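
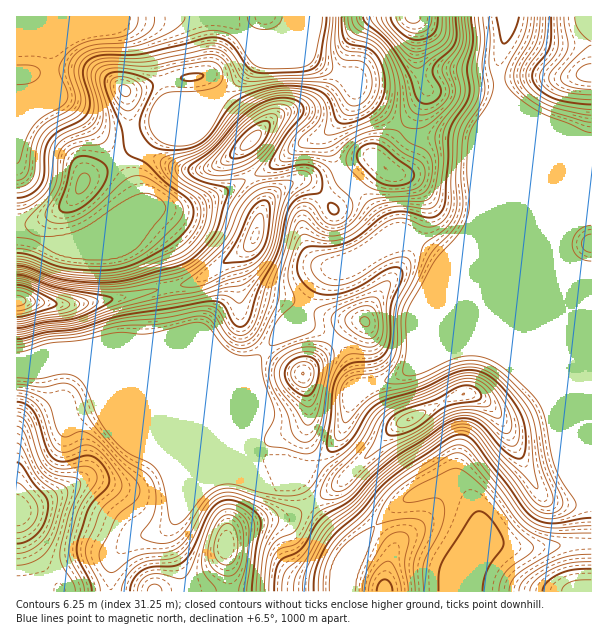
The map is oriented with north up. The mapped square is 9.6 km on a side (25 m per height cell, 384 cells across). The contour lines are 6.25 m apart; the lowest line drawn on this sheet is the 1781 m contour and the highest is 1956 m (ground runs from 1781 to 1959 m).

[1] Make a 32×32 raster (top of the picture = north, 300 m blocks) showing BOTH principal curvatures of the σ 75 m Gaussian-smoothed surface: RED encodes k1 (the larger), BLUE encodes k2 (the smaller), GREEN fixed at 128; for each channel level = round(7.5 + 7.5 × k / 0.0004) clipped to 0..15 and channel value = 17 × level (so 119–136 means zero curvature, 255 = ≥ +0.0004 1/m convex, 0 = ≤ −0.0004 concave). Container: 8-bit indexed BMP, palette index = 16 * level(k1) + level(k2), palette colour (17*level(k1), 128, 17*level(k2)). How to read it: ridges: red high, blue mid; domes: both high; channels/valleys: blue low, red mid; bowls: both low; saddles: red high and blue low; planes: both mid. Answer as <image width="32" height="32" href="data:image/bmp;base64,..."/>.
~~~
<image width="32" height="32" href="data:image/bmp;base64,Qk02CAAAAAAAADYEAAAoAAAAIAAAACAAAAABAAgAAAAAAAAEAAATCwAAEwsAAAABAAAAAAAAAIAAABGAAAAigAAAM4AAAESAAABVgAAAZoAAAHeAAACIgAAAmYAAAKqAAAC7gAAAzIAAAN2AAADugAAA/4AAAACAEQARgBEAIoARADOAEQBEgBEAVYARAGaAEQB3gBEAiIARAJmAEQCqgBEAu4ARAMyAEQDdgBEA7oARAP+AEQAAgCIAEYAiACKAIgAzgCIARIAiAFWAIgBmgCIAd4AiAIiAIgCZgCIAqoAiALuAIgDMgCIA3YAiAO6AIgD/gCIAAIAzABGAMwAigDMAM4AzAESAMwBVgDMAZoAzAHeAMwCIgDMAmYAzAKqAMwC7gDMAzIAzAN2AMwDugDMA/4AzAACARAARgEQAIoBEADOARABEgEQAVYBEAGaARAB3gEQAiIBEAJmARACqgEQAu4BEAMyARADdgEQA7oBEAP+ARAAAgFUAEYBVACKAVQAzgFUARIBVAFWAVQBmgFUAd4BVAIiAVQCZgFUAqoBVALuAVQDMgFUA3YBVAO6AVQD/gFUAAIBmABGAZgAigGYAM4BmAESAZgBVgGYAZoBmAHeAZgCIgGYAmYBmAKqAZgC7gGYAzIBmAN2AZgDugGYA/4BmAACAdwARgHcAIoB3ADOAdwBEgHcAVYB3AGaAdwB3gHcAiIB3AJmAdwCqgHcAu4B3AMyAdwDdgHcA7oB3AP+AdwAAgIgAEYCIACKAiAAzgIgARICIAFWAiABmgIgAd4CIAIiAiACZgIgAqoCIALuAiADMgIgA3YCIAO6AiAD/gIgAAICZABGAmQAigJkAM4CZAESAmQBVgJkAZoCZAHeAmQCIgJkAmYCZAKqAmQC7gJkAzICZAN2AmQDugJkA/4CZAACAqgARgKoAIoCqADOAqgBEgKoAVYCqAGaAqgB3gKoAiICqAJmAqgCqgKoAu4CqAMyAqgDdgKoA7oCqAP+AqgAAgLsAEYC7ACKAuwAzgLsARIC7AFWAuwBmgLsAd4C7AIiAuwCZgLsAqoC7ALuAuwDMgLsA3YC7AO6AuwD/gLsAAIDMABGAzAAigMwAM4DMAESAzABVgMwAZoDMAHeAzACIgMwAmYDMAKqAzAC7gMwAzIDMAN2AzADugMwA/4DMAACA3QARgN0AIoDdADOA3QBEgN0AVYDdAGaA3QB3gN0AiIDdAJmA3QCqgN0Au4DdAMyA3QDdgN0A7oDdAP+A3QAAgO4AEYDuACKA7gAzgO4ARIDuAFWA7gBmgO4Ad4DuAIiA7gCZgO4AqoDuALuA7gDMgO4A3YDuAO6A7gD/gO4AAID/ABGA/wAigP8AM4D/AESA/wBVgP8AZoD/AHeA/wCIgP8AmYD/AKqA/wC7gP8AzID/AN2A/wDugP8A/4D/AIeHmKmVlKe6p5aGlsaGdZaWc4WXyZiGdneHhpeoqKiohoamhnV1lpeWpaa4yIZ0ppZyhoW3lnZ2d4eGhoaHl5eXlpZ2doaFhXWFp9m4hYSop2R0daenh4aHd3d2dIODg5mYh4aHd3eGdXOX2bimlai3hnOClpinh4Z3doSUlZWGmZiHd3Z3h5eFcpbauba2p8a2ppKDdoeXh3Z1hKjJx6aol7enh5eXmIWGkbWUg4SFptfphmJzdYeHdXSG2MiVhreGlreop5eXhYeHhIV3d3eFp/jnhXNzhXaEhbfnlnR3x3Vll6iHdYWHd3eHh4eGhpWTtvfnhoRzZHOX18d1dnfIdmWWp3R2h4d3h3eHhpeXt4Jztvbnp3RSZLfYp4R3d8iFdZaFdnd3h4d3h4d2hpbYlIGW2fn5xnOT5tiXg4d3uJWXqIV3d4eHh4eHd3aFlueVcZOlt/f29/f3p5SFh4eFhpiXhoeHh4d3d4d3hKfJ6XVSgpBxc6b6+7iEg4eHh4V1hYaHh4d3d3eHh4aEttvqtZSXpYJygKO0koOHh4d3kHBxg4V3h4eHd4eTppOTpbaklajIk4eHhIOFh4eHh3e2Y4KRgHFzhIR0Y5fJlnSEdJWXysiCd4eHd3d3h4eHd/r2+Pn2tZWFhnVzpsiXhYaWp7jKt2J2d4eHh4eHh4eH+/f39/b29/fn2KaUppaGlpaGhqfWloOHd4eHh4eHh3fZhGJycoOl1+f2+LeWpYR1dnV1hrjYhHZ3h4eHh4eHh7CAcHFycXGDdHXH58fYlXR1dISEhbemdHeHh4eHh4aWg4SGh4d3dnV1ZHWmx/mngpSmlYN1hqaWhIeHh4eHhrmmp5eGhXd3hnZmZYao+LZwlbq5lnRklqiWhYeHh4eHhaW2yKiGdXd3dWR0lZfp5nKUuKilhXamuJeEh4eHd3eHVHWmuJiHdnWElpWSkaXX1raGhZWouLinhnSHh4eHd4djdqe4mJaGldb4+OikkIK3yJWVmLi4uKh1dXeHh4eHh4OnuamWlpi2pJKk9/nIgXCEhbe6qHaWt4Z0d4eHd3eHhKWop5WWp4V1dGCE+fnHc4ODlaimhZWldXN3h4eHdYWHg3R0lLa2dXd3dYCm6fnnx5VzdaWmp6eHg4WHhIOElYeHZGOWybmWdYWFkqGm2fjXpXRldae5urmmhISVqKiYmIeEpdjqyMbHyLi3o4KCg6OjdWV1pranl4aDpLjJyMmHh5TG2KiWlqinubmFY3NyYrWVVGTGtZSkhXOEl5eXmId3hZOTc3SEhXWWpoOGh3dztsZ0dce4uciVg3R2hpaWh3eHh4Z1dYWFhYSEhaiWh3OE2NbX2rrJl3WEdHaHqJg="/>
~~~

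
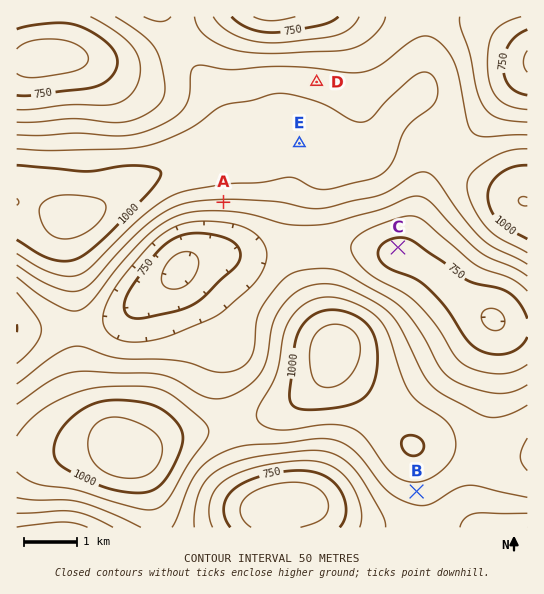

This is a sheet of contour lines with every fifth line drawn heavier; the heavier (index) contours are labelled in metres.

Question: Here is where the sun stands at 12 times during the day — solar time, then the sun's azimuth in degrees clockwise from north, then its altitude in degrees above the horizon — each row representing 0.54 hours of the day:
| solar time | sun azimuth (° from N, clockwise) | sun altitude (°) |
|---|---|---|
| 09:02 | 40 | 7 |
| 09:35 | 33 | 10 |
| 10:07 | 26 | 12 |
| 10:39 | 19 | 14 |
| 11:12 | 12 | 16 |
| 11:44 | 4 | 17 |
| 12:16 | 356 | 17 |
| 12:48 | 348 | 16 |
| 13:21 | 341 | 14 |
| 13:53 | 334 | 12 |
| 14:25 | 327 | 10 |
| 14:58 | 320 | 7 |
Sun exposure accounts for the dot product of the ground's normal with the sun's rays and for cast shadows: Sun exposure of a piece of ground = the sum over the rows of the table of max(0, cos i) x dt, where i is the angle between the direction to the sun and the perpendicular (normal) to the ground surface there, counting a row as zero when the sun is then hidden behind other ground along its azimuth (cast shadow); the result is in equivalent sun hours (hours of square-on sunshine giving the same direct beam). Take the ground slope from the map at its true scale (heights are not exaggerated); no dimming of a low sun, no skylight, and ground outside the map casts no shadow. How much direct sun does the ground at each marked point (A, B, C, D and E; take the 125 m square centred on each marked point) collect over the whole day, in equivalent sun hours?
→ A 0.2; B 0.7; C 1.1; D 1.9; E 1.4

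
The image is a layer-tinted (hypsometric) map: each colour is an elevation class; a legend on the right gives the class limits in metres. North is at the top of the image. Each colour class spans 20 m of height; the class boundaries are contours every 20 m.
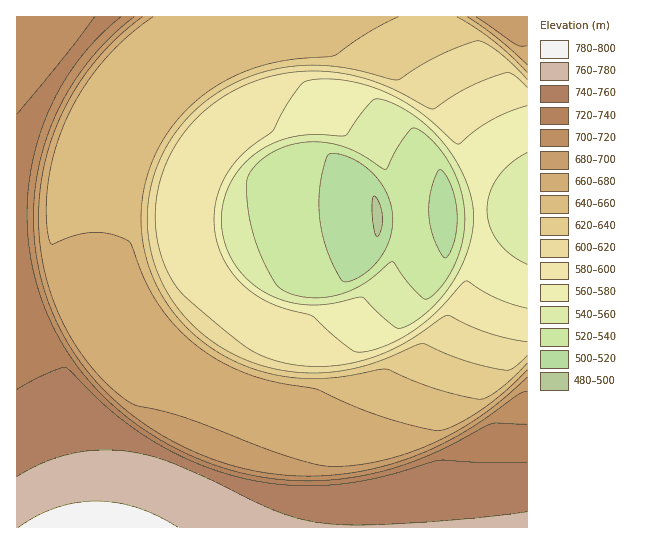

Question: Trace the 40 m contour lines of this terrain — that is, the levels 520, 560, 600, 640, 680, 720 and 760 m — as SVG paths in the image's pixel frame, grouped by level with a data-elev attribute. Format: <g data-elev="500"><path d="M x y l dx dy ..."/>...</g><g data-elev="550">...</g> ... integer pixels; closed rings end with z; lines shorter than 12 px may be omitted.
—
<g data-elev="520"><path d="M343 281l-7-10-8-18-5-18-3-18-1-20 2-19 6-21 4-3 8 0 12 4 12 7 9 8 8 9 7 11 5 21 0 12-2 11-4 10-6 11-9 10-9 7-11 6z"/><path d="M443 257l-10-20-4-23 2-24 4-13 4-7 6 3 6 13 4 14 2 14 0 15-3 13-5 13-3 3z"/></g><g data-elev="560"><path d="M397 328l-15-11-20-20-32 7-21 1-23-4-21-9-16-11-14-16-9-18-4-20 0-20 6-18 10-18 14-14 18-12 21-8 20-2 35 0 20-27 7-8 4-1 13 3 19 10 17 13 14 14 13 18 10 17 7 17 3 19 0 17-4 19-7 20-10 17-13 18-16 14-16 11-6 2z"/><path d="M527 264l-17-10-12-12-8-16-3-16 3-17 8-16 13-14 16-11"/></g><g data-elev="600"><path d="M527 341l-17-2-21-6-42-18-49 32-20 8-20 7-23 4-21 0-21-1-22-6-16-6-14-10-48-40-15-14-9-15-8-20-4-18-2-19 2-20 5-23 9-22 12-18 15-17 18-15 19-12 21-9 21-6 21-3 23-1 21 2 20 5 20 6 51 25 37-23 36-13 8 2 13 13"/></g><g data-elev="640"><path d="M527 363l-26 25-12 8-8 3-20-3-26-7-49-20-41 7-24 3-27-1-25-5-20-6-19-8-19-11-16-12-14-14-12-16-10-16-8-19-7-21-3-20 0-21 3-22 6-21 9-19 11-18 15-18 24-20 29-17 20-7 21-6 56-6 31-21 32-17"/><path d="M457 17l36 24 34 31"/></g><g data-elev="680"><path d="M527 377l-22 21-21 16-23 15-23 12-25 10-26 8-27 6-21 1-18-1-26-6-32-11-77-30-24-7-25-5-14-8-13-11-17-18-15-20-13-23-11-24-8-25-5-27-2-27 0-26 4-27 7-26 9-25 12-23 15-23 17-20 18-19 21-17"/><path d="M476 17l39 27 6 2 6 0"/></g><g data-elev="720"><path d="M527 424l-36 0-64 32-25 9-27 8-44 7-42 0-26-3-25-5-24-7-25-10-24-13-22-13-21-16-20-18-18-20-16-22-13-23-11-24-8-24-6-27-2-25-1-29 3-28 6-26 8-25 11-24 14-25 16-22 17-18 19-16"/><path d="M95 17l-33 42-45 55"/></g><g data-elev="760"><path d="M527 512l-60 7-72 5-45 1-32-3-23-4-22-8-63-31-44-18-25-7-24-4-26 1-25 4-25 9-24 13"/></g>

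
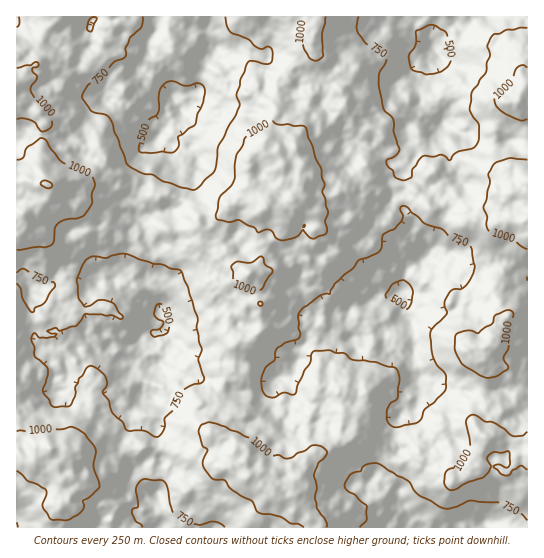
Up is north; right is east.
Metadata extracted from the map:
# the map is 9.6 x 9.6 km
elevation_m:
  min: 400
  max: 1260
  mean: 830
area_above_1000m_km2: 14.4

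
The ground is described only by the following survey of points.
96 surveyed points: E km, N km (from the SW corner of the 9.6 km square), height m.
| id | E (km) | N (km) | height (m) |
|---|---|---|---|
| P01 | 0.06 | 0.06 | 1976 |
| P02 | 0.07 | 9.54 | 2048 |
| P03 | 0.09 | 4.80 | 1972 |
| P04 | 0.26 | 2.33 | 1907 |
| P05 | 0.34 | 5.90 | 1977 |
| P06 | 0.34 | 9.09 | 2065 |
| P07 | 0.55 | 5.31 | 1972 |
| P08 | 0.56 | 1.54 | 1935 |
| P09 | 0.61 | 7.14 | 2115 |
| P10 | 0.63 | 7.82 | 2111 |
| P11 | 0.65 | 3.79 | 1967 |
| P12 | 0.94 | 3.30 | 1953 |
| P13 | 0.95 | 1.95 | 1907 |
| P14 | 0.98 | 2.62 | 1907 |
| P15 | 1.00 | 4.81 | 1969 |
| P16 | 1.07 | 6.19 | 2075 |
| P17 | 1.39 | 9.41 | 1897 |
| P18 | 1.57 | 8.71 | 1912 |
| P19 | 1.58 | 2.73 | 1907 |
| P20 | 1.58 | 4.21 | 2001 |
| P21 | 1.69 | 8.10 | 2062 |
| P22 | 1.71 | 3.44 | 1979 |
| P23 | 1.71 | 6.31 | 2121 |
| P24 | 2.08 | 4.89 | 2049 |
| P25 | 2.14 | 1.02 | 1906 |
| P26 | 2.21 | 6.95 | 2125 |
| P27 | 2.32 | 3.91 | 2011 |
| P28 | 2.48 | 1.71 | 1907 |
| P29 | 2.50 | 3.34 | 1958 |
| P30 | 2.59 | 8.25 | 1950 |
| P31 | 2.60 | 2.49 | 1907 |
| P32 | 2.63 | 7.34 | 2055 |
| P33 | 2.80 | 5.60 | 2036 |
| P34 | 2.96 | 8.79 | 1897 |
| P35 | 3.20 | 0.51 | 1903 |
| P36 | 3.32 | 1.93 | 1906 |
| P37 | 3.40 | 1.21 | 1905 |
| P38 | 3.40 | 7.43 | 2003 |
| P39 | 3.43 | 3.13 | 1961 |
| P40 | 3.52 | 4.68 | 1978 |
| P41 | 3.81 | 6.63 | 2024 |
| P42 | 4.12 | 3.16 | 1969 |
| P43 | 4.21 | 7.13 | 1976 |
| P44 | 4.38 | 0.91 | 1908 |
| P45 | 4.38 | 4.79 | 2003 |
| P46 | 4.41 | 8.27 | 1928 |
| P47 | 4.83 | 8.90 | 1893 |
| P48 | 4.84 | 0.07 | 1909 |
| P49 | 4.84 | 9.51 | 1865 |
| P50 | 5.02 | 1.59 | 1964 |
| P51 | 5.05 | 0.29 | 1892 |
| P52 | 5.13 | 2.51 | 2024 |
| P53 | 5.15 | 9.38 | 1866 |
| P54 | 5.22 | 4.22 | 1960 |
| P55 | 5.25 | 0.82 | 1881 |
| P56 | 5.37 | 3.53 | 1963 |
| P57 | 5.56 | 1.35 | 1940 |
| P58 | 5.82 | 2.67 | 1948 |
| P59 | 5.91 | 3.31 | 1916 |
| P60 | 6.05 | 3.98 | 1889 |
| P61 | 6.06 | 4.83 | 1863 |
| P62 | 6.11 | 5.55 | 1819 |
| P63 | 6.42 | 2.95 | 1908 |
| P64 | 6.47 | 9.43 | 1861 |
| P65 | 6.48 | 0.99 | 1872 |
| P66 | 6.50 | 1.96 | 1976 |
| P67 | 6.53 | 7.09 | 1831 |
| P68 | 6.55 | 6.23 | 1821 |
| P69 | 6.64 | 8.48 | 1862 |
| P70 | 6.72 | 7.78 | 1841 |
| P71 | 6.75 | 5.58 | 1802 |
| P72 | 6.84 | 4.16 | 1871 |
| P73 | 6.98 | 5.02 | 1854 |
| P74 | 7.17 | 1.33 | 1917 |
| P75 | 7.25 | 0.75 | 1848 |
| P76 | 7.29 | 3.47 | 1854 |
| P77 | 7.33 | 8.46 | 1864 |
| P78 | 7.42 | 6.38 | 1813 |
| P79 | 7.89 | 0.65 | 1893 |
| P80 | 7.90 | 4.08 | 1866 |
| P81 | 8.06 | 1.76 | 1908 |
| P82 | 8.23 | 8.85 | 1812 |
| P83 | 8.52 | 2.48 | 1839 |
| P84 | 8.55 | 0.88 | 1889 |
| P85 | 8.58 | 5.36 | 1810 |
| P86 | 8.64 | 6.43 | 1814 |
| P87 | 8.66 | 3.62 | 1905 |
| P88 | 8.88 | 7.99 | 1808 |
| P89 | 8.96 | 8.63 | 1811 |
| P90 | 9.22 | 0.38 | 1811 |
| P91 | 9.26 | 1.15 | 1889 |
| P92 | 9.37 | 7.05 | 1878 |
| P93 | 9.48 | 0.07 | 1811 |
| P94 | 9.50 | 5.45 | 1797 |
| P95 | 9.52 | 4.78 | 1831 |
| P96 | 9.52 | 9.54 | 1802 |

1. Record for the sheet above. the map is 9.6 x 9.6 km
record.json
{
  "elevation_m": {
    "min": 1785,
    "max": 2140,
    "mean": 1925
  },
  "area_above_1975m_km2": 21.5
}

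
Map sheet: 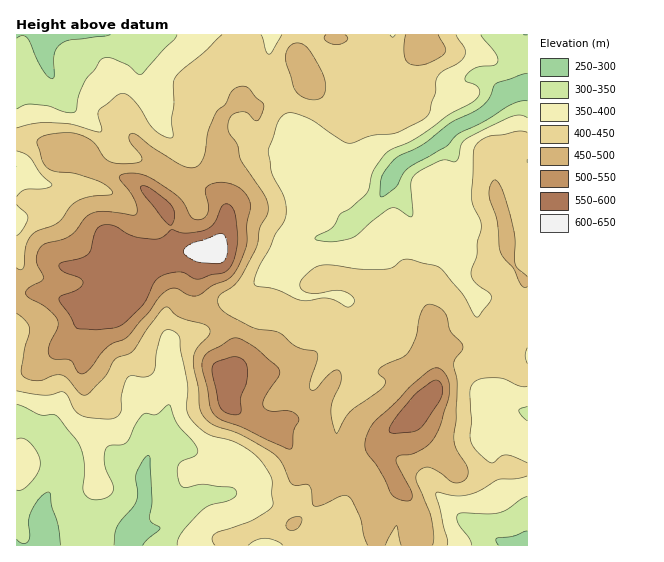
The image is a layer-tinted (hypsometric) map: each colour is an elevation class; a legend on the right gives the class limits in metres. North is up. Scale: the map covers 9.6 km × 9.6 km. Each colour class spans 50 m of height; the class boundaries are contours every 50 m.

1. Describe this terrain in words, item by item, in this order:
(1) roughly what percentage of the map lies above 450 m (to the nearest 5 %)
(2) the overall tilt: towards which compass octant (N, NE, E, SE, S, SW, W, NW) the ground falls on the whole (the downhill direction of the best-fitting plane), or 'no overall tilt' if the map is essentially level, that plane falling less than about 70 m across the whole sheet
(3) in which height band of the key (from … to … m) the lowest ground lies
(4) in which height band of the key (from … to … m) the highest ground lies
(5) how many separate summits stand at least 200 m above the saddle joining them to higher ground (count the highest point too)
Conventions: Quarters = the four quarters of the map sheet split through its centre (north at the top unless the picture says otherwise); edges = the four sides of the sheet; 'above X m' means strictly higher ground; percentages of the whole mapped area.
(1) Ground above 450 m makes up about 30 % of the sheet.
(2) There is no overall tilt: the best-fitting plane is nearly level.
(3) Between 250 and 300 m: that is the band holding the lowest ground.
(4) The highest ground lies in the 600–650 m band.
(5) Counting only tops that stand 200 m proud, the map has 1 summit.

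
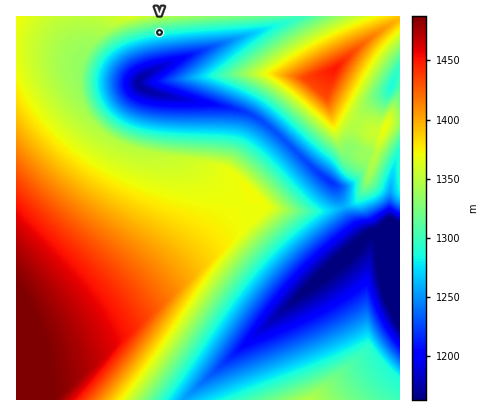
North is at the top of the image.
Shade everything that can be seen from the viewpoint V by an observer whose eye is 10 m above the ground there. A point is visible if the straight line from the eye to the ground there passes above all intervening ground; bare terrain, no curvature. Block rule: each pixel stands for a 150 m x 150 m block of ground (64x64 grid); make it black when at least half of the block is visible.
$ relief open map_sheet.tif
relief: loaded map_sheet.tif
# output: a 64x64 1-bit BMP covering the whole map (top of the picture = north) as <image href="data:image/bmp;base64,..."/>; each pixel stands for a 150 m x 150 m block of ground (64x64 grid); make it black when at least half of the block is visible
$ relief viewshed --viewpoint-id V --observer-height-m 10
<image width="64" height="64" href="data:image/bmp;base64,Qk0+AgAAAAAAAD4AAAAoAAAAQAAAAEAAAAABAAEAAAAAAAACAAATCwAAEwsAAAIAAAAAAAAA////AAAAAAAAAAAAAAAAAAAAAAAAAAAAAAAAAAAAAAAAAAAAAAAAAAAAAAAAAAAAAAAAAAAAAAAAAAAAAAAAAAAAAAAAAAAAAAAAAAAAAAAAAAAAAAAAAAAAAAAAAAAAAAAAAAAAAAAAAAAAAAAAAAAAAAAAAAAAAAAAAAAAAAAAAAAAAAAAAAAAAAAAAAAAAAAAAAAAAAAAAAAAAAAAAAAAAAAAAAAAAB/4AAAAAAAA//4AAAAAAAf//wAAAAAAH///gAAAAAB////AAAAAAP///8AAAAAA////4AAAAAD////gAAAAAP///+AAAAAA////4AAAAAD////gAAAAAP///+AAAAAA////4AA//wD////gAH//gP///8AA///A////wAH/8cD////AA//gYP///4AH/8Ig////gB//hiD///+D//8GAP///////A4A///////4HAD///////A8AP//////4DgA//////+AeAD//////wB4AP/////8APgA/////+AB8AD////+AAHwAP///+AAA/AA////AAAD4AD///wAAAfAAP///AAAD4AA/7///gAfAADwP//////gAAAf//////gAAB///////AAAD//////+AAAP//////+AAAf//////8AAA///////4AAB///////wAAB///////wAAB////f//g=="/>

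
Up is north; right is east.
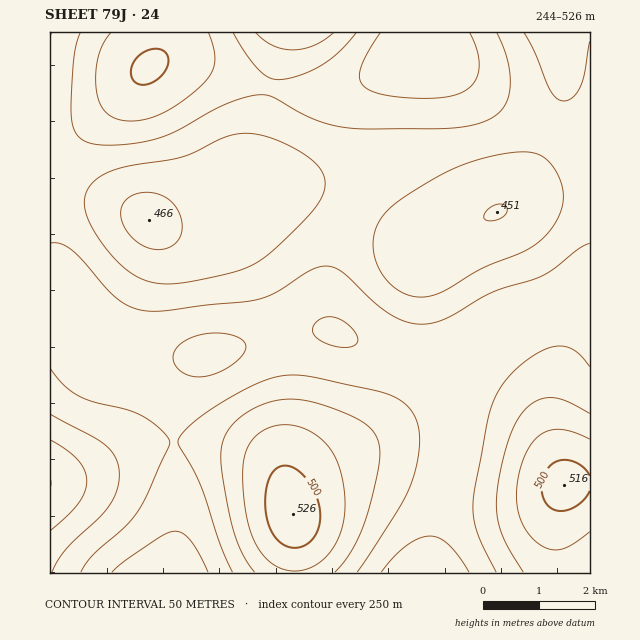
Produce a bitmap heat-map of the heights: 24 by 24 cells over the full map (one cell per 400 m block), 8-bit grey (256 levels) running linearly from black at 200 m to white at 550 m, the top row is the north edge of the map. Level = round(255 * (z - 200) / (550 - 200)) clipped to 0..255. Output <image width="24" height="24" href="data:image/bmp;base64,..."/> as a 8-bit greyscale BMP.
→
<image width="24" height="24" href="data:image/bmp;base64,Qk12BgAAAAAAADYEAAAoAAAAGAAAABgAAAABAAgAAAAAAEACAAATCwAAEwsAAAABAAAAAAAAAAAAAAEBAQACAgIAAwMDAAQEBAAFBQUABgYGAAcHBwAICAgACQkJAAoKCgALCwsADAwMAA0NDQAODg4ADw8PABAQEAAREREAEhISABMTEwAUFBQAFRUVABYWFgAXFxcAGBgYABkZGQAaGhoAGxsbABwcHAAdHR0AHh4eAB8fHwAgICAAISEhACIiIgAjIyMAJCQkACUlJQAmJiYAJycnACgoKAApKSkAKioqACsrKwAsLCwALS0tAC4uLgAvLy8AMDAwADExMQAyMjIAMzMzADQ0NAA1NTUANjY2ADc3NwA4ODgAOTk5ADo6OgA7OzsAPDw8AD09PQA+Pj4APz8/AEBAQABBQUEAQkJCAENDQwBEREQARUVFAEZGRgBHR0cASEhIAElJSQBKSkoAS0tLAExMTABNTU0ATk5OAE9PTwBQUFAAUVFRAFJSUgBTU1MAVFRUAFVVVQBWVlYAV1dXAFhYWABZWVkAWlpaAFtbWwBcXFwAXV1dAF5eXgBfX18AYGBgAGFhYQBiYmIAY2NjAGRkZABlZWUAZmZmAGdnZwBoaGgAaWlpAGpqagBra2sAbGxsAG1tbQBubm4Ab29vAHBwcABxcXEAcnJyAHNzcwB0dHQAdXV1AHZ2dgB3d3cAeHh4AHl5eQB6enoAe3t7AHx8fAB9fX0Afn5+AH9/fwCAgIAAgYGBAIKCggCDg4MAhISEAIWFhQCGhoYAh4eHAIiIiACJiYkAioqKAIuLiwCMjIwAjY2NAI6OjgCPj48AkJCQAJGRkQCSkpIAk5OTAJSUlACVlZUAlpaWAJeXlwCYmJgAmZmZAJqamgCbm5sAnJycAJ2dnQCenp4An5+fAKCgoAChoaEAoqKiAKOjowCkpKQApaWlAKampgCnp6cAqKioAKmpqQCqqqoAq6urAKysrACtra0Arq6uAK+vrwCwsLAAsbGxALKysgCzs7MAtLS0ALW1tQC2trYAt7e3ALi4uAC5ubkAurq6ALu7uwC8vLwAvb29AL6+vgC/v78AwMDAAMHBwQDCwsIAw8PDAMTExADFxcUAxsbGAMfHxwDIyMgAycnJAMrKygDLy8sAzMzMAM3NzQDOzs4Az8/PANDQ0ADR0dEA0tLSANPT0wDU1NQA1dXVANbW1gDX19cA2NjYANnZ2QDa2toA29vbANzc3ADd3d0A3t7eAN/f3wDg4OAA4eHhAOLi4gDj4+MA5OTkAOXl5QDm5uYA5+fnAOjo6ADp6ekA6urqAOvr6wDs7OwA7e3tAO7u7gDv7+8A8PDwAPHx8QDy8vIA8/PzAPT09AD19fUA9vb2APf39wD4+PgA+fn5APr6+gD7+/sA/Pz8AP39/QD+/v4A////AI5yWUY5NkJfh63DwKeAW0A1Ok5ri6StpKKKcl1MRU9unMjg3MCZclZIS117nLa/t7uki3NdUlt7qtXr5cqmg2hYVmWEqcfVzs62nIJqXWaFsdfo4MiqjXViW2aErdDi3823n4dyZ3CMs9Ld1MCpk31oXGJ+p8zg3rmmlIN0bXWOrsbOxbWklIFrXV93nL3NyZuLgHdva3GDnbG3saWZjX1rXV5xjqiyqn9zbWlkX2FtgJGYlYyDe3BkW1xqgZOXjm1kYF1YUU1SYG52dG5oY2BaVldicoCDemVdWlhTSUJCS1VbWVNRUlZXVFNZZG90b2BbWltYUUpHS1BQS0dJUl1hXldVWmNoZltaYGdraGNgX11XT0tTY3R6dGdcWl5gXlhea3uGh4N/e3RpXltmfJCYkYBxaGVhW15pfpSio56Ykol8cGx4jqSuqZuNgnhsYWx6lKy3taykn5iNgHuClKeys66nnpF/cHyLpLnAuq+opaKZjoWHkZ6pr7O1sKOQf4SRpre7tKunqamjl42Ii5Kao6yzs6mXh4KJl6KnpaSlqaqkmo6IhomOlZ6lp6GUh3x5fIGHjpWdoqKbkIeBf4CChouRlZONg3dpX1xib36LkY+HfXVycXFxcnV7gomKhHhfST1ATmFxeXlyaWJdW1lZWV1ndYWNinxcPSspNUdaZmxqZFpPRkA9QEhZb4aUkX9dPSghKDlOY3N6dWVRPTArLz5VcYyaloNkRzIpKzlRcI2cmYNkRjEoLkBce5Whmg=="/>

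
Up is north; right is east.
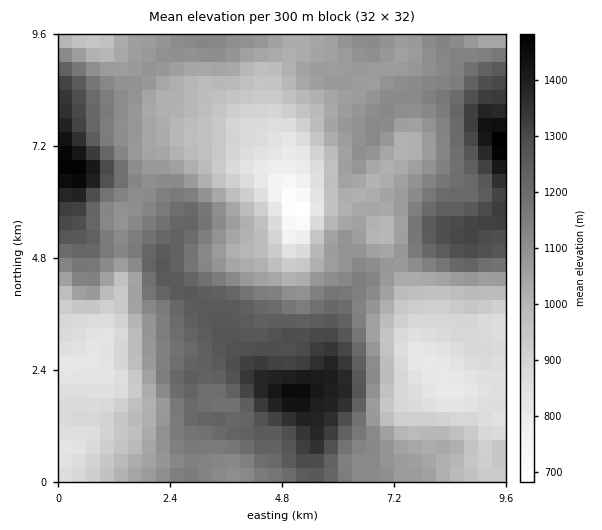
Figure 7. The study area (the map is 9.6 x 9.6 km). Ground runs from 660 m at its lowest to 1500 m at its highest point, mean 1090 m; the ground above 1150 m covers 30.5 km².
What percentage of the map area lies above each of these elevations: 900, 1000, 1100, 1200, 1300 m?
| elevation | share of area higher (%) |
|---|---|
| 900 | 85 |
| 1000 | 71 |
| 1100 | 45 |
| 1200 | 25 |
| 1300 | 9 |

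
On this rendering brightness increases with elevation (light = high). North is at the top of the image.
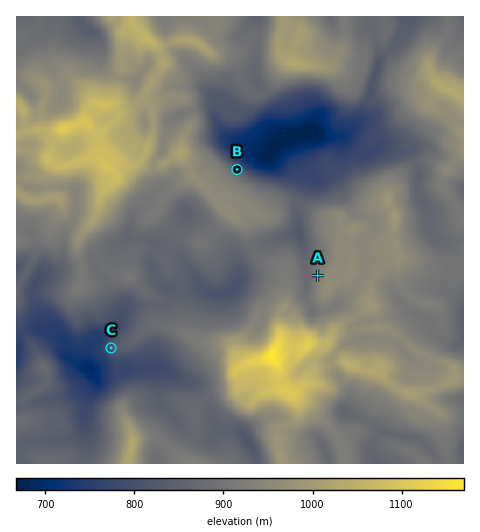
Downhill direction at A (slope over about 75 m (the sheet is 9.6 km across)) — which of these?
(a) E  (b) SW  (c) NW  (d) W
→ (d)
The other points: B NE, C W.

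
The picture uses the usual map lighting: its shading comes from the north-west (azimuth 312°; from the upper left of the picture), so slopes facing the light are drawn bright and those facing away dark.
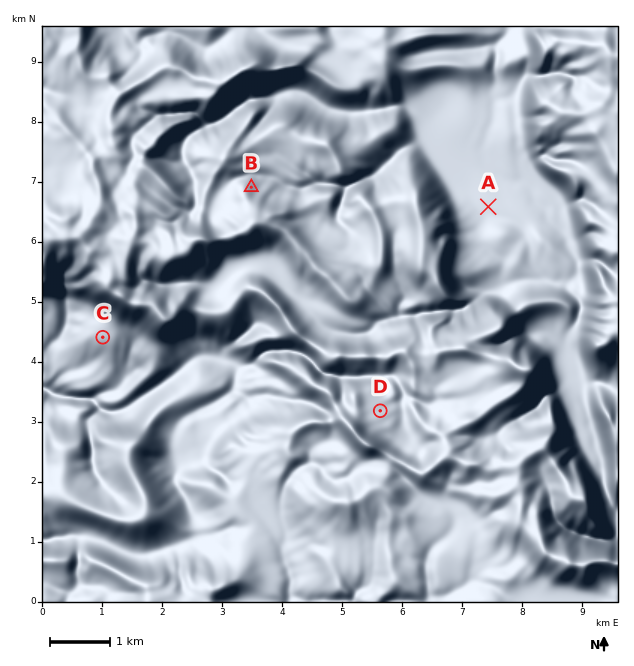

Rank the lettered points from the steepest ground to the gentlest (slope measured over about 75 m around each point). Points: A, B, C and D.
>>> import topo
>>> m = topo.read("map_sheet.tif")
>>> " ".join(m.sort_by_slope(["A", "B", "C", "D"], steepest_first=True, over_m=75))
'B C D A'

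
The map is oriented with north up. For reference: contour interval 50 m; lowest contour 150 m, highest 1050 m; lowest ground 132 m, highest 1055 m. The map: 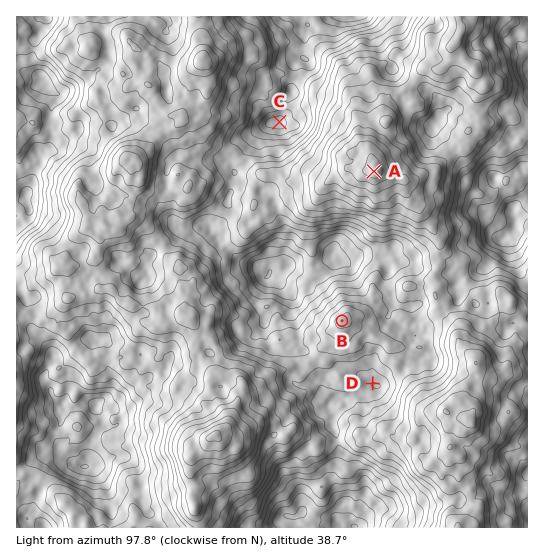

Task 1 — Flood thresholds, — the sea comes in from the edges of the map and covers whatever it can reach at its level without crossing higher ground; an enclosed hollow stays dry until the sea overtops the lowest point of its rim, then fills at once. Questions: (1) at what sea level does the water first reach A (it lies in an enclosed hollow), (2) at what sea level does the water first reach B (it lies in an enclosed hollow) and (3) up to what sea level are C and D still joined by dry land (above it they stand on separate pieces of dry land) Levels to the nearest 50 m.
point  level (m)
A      500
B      600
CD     650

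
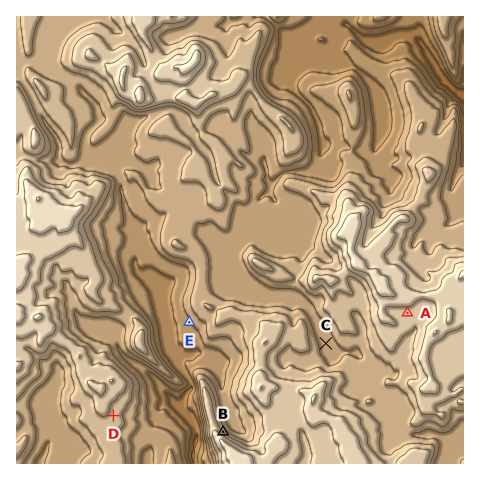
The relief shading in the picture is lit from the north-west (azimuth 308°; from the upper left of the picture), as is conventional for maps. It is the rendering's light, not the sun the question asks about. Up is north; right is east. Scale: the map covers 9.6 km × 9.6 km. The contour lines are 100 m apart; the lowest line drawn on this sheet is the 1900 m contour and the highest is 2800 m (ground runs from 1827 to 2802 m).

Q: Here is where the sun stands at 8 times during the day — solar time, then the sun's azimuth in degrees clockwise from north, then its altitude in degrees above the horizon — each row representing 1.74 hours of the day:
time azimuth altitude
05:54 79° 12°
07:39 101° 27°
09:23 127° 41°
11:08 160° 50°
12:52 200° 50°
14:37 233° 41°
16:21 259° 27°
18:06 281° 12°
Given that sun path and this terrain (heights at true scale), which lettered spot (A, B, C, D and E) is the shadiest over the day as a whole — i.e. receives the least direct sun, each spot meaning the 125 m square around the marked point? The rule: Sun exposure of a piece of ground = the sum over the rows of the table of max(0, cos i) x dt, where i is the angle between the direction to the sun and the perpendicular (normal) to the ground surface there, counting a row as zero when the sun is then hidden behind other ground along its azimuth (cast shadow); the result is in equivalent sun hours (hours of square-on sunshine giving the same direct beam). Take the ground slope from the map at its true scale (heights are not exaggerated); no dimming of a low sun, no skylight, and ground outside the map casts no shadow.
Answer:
B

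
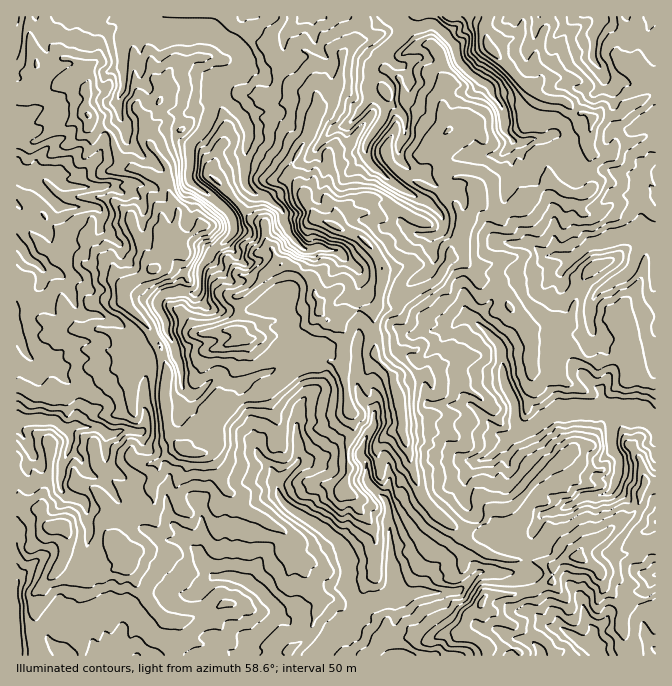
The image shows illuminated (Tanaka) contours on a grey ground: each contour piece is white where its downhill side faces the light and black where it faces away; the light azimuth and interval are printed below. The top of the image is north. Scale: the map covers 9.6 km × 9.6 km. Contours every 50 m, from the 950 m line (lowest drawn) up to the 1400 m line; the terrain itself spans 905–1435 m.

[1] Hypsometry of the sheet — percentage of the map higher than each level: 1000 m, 80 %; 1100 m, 44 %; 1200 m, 16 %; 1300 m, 5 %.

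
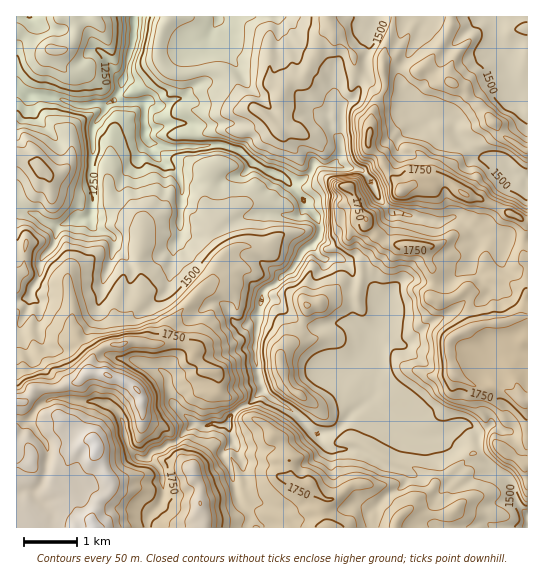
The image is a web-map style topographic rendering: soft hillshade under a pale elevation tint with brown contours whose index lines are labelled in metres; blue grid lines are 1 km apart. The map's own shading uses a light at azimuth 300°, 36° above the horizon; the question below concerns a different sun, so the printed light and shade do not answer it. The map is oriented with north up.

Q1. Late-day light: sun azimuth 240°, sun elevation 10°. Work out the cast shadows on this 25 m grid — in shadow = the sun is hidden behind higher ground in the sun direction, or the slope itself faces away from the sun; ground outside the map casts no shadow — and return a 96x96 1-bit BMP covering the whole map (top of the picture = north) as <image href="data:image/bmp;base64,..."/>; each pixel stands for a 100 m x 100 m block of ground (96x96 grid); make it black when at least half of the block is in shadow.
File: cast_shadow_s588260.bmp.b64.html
<image width="96" height="96" href="data:image/bmp;base64,Qk2+BAAAAAAAAD4AAAAoAAAAYAAAAGAAAAABAAEAAAAAAIAEAAATCwAAEwsAAAIAAAAAAAAA////AAAAAAAAAf8AD4AAC8CAAYMAAf+AD8AAH8AAAAMAAf+AD/AAH+AADAcAAf/AH/AAD/AAHB8AAH/AH/gAAAAMDD4AAA/gH/wAAAAOAAwAAAGwH/4AYAAfAhwAABxwH/wA8AA9A/gAAB/wH/wA+D+5AHgAAD9wP/wJ+P/hAAAAAH/wP/wN/f/jAAAMAH/wf/wP///PAAAMAH/wf/wH///8AAAMAP/x//gP///4AAAMAP/5//gP/+/4AAAcAP////gf//wAABwcAf5///gf//gAADw4Af4X//g//wAAADywA/5H//D//wAAACDgA/z//8H//4AAAAAAD/z/+Yf//4AAAAAAf/z/4R//vgAAAAAQ//j/wH/+eAAAAAA5/+D/gF/4/AAAAACIf8D/gP/j/AAAAADAAAH/gf4H/AAAAAEYAAH/wf4P/gAAAAE/AAf/wf8f/gAABgA/AD//wf8f/gAAHgAugH//w/4f/gAAHAAhA///j/4//gAYGABgA///H/4/8AAAAABAAf//D/4/4AAAAAAAAAeMH/8f4AAAAAAIAAAAP/8DwAAAAAAACP////8AAAAAAAAAD/////+DAAAAAAAAH/////8DgAAAAAAAH/////8AAAAAAAAQH8f///8AAAAAAKDYH8D///+AAAAAADD4H8A8P7/AIEAAACBgH8AAAj/DdGAAAABgH8AAAD+D/MADgABgP8AAAD+D3kADwABwP8AYAD+DxkAAxwA4P8AYADnZhgAABwA4P8AYAAPxhgAAAgA8P+AYAAfwxgAAAAA8H+hIAA845AAAAAA+H+BoAAh98AAAAAA/P/AMAAB9gAAAAAA/P/AIAAB/AAAAAAA/f/AcAAA/gAB/gAA///AAABwBgAH/4AA//+AOAB4BwA//8AB//4AOAA//wB//+AD//wAPAAP/wD//+AD//gAHAAD/wD/4YAPgfgAHAAAPwH/gAA8AfgAHAAAfgP+AAD8A/gAHAAA+AP4AAP8B/gAXAAD+APwBB/8B/iQXAAP4AfwBH/8A/jYfAMP4A/gAP/8APjY/Aef4H/gAf/8APh4+AD/gP/Mf//8Dvh58AD+Df/N///8Hvx94APwDHAf///8P/x/gA/gDAAfv//4P/7/v//AGAA/P//if/////+AAGD///+Ef39/gAAAAOD///4c/n8fAAAAAeB///A9/P8fAAAAD8D//4B/+P8eAAAAH8B/8AB/8f8eAAAAD4B/8AD/x/+uAAAEAAB/8AH/z//+AAAMAAB/8AP/3//+AAAYAAB/8Af/v//+AAA4AAA/8Af9gAHAAABgAAAfwB/8AAHAAADAAAAfAB/8AAPgAACAAAAeAP/8AAfgAAGAAAAeAP/wAAfwAAMAAAAcAf/gAAfwAAIAAAIcAP/gAA/wAAAAAAMeAP/gAG9wAAAAAAMfAH/AAH74AAACAAcfAD+AAHj4AAACAA+MABwABHj4AAACAA8MAAwABDH8AAACAB8MAAwAAAH8AAADAD8EAAYDgAP8AAADAH8AAPADgAP8ABACAH4AAPgA="/>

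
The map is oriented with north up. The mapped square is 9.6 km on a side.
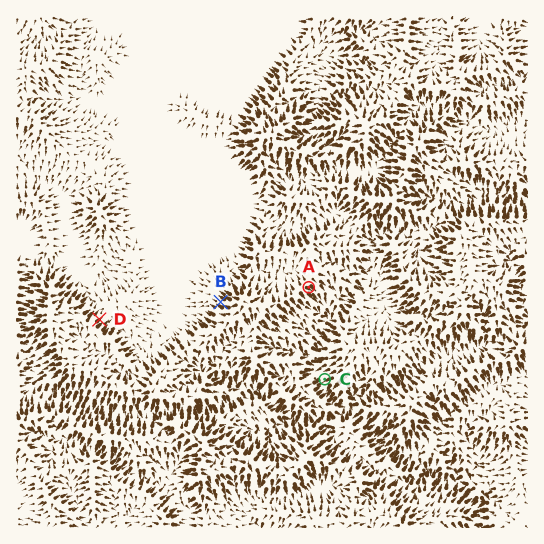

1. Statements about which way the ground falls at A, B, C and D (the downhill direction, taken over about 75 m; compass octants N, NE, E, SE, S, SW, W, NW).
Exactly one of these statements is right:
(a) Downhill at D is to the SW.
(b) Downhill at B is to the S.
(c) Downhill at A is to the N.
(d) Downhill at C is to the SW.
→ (d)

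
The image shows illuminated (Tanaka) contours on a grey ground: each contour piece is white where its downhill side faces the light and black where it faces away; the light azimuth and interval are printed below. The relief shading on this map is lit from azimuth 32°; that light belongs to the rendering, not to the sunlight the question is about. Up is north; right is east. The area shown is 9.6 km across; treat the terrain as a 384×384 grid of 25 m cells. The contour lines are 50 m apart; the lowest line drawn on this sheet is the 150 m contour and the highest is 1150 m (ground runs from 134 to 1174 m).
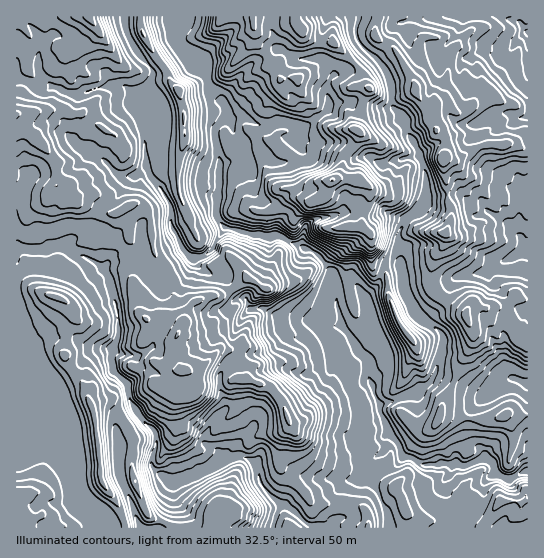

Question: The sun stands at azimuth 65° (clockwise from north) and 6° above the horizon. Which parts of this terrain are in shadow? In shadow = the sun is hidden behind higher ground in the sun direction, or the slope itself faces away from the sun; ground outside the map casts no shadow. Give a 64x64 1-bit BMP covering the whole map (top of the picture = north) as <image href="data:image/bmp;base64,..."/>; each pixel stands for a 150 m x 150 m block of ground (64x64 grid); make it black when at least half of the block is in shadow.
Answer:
<image width="64" height="64" href="data:image/bmp;base64,Qk0+AgAAAAAAAD4AAAAoAAAAQAAAAEAAAAABAAEAAAAAAAACAAATCwAAEwsAAAIAAAAAAAAA////AAAAAAAAP++Az/OBzAP7n4D494HuB/sfgPhnAPYP9w+B8AcAMA/2PwPwDgAzD+5/B+AGAAI/7n/HgAACPP/sf/+AAB/8/8zf/4A///z/zPf/8D///P/M8//wH/f8/8zz/+Af8/z/3/H/wB/x/P/f8f/AD/hwf9/4/8AHeAB/j/z/gD94AH+P4H+A//gAfx/AfwP//AD/H7BgD//+eP4/8CAP//7//D/QAA///398P/AAD///v/h/8AAf/9+f+H9wAB//v579P3AAH/+/nP8fEAAf/3+A/h8AAP//fwD+HgA+f/7/APgeAB9//vkE4BwAHn//8AzAPAB8f/3wEIA8APj///AAgDwD8///8AAA/Afn///4AAP8j8f/+/gAxxyf///7/AGD/J3///H8Afv4PP//gfgC//A9//8B/AH/ADn//8L8EfQAOf/48nwg8ABx//jwfCDwAHD/vvD8APgA8P8eAf0A+Avw//4B/AD4OfD//wH4P/B5+P//nfg/4fn4///d+DjB+fn///H8AAPh+f//4/AAA4P5///D8AAAB/v//8fiAAAH+///5+AEAAf7//f3wAAeA/P/8/PAAD6P9/+hg8AA/h3v/4HngACwOf//AeeAAPx7//8/zwAA//e///+eAAD/57//8zxAAP/vH/3yOEAAP88P/eA4AABPhwec4BgAAw=="/>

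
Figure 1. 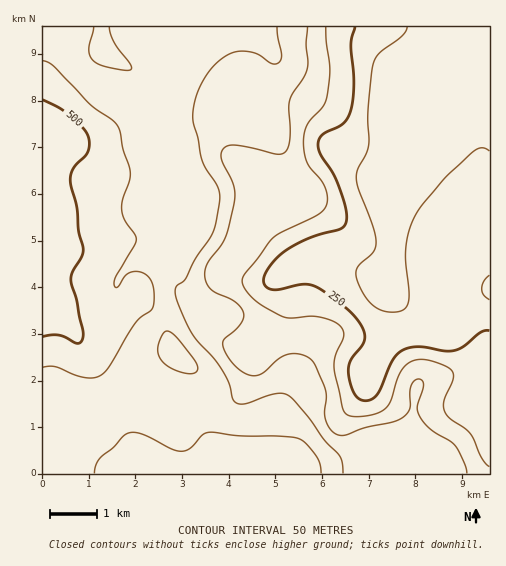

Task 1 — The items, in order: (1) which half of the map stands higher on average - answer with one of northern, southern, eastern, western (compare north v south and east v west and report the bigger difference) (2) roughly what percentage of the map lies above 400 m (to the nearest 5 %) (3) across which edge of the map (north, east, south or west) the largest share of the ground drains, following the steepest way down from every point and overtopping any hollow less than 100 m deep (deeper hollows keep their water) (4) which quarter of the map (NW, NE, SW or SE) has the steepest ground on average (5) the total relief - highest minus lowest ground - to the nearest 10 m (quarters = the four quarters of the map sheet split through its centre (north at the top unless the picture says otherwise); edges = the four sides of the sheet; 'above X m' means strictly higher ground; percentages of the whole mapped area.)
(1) Taken as a whole, the western half is higher than the eastern.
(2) About 40 % of the map lies above 400 m.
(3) The largest share of the runoff leaves by the eastern edge.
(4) The steepest ground, on average, is in the south-east quarter.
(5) Highest minus lowest: about 370 m of relief.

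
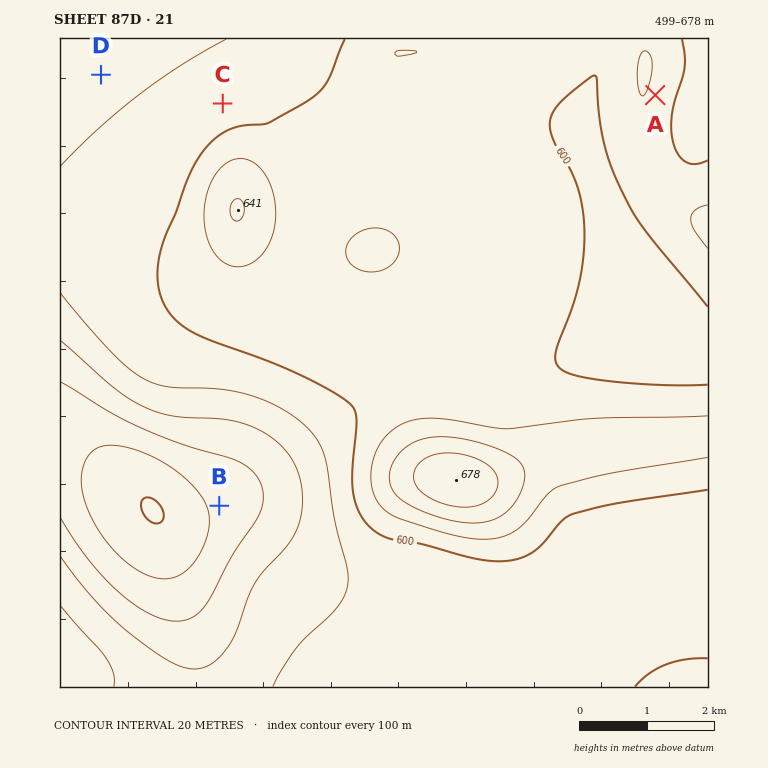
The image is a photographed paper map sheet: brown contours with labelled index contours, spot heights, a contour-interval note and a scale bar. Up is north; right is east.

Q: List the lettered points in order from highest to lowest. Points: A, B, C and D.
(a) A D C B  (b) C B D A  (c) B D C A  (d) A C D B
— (d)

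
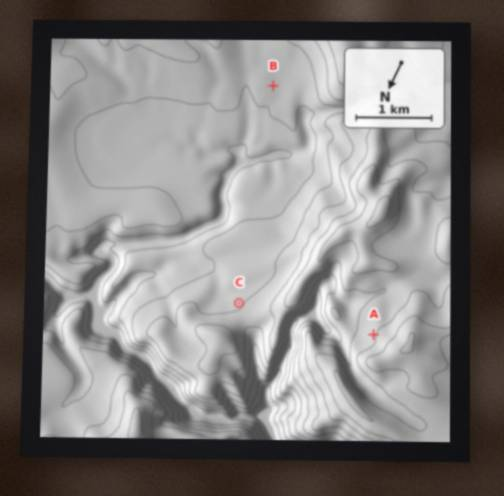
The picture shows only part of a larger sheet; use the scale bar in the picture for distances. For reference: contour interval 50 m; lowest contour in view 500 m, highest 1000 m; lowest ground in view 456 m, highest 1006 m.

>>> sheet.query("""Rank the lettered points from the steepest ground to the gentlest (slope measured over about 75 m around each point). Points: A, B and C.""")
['A', 'C', 'B']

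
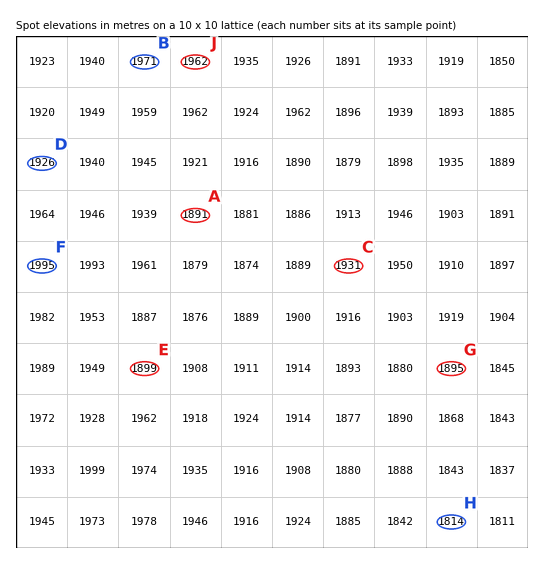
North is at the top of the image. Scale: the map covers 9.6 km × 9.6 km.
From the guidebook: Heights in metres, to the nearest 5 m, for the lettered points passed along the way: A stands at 1890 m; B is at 1970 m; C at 1930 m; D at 1925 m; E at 1900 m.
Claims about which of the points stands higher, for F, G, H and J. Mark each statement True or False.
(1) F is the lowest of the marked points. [False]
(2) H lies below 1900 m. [True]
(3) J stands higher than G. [True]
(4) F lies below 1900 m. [False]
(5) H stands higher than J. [False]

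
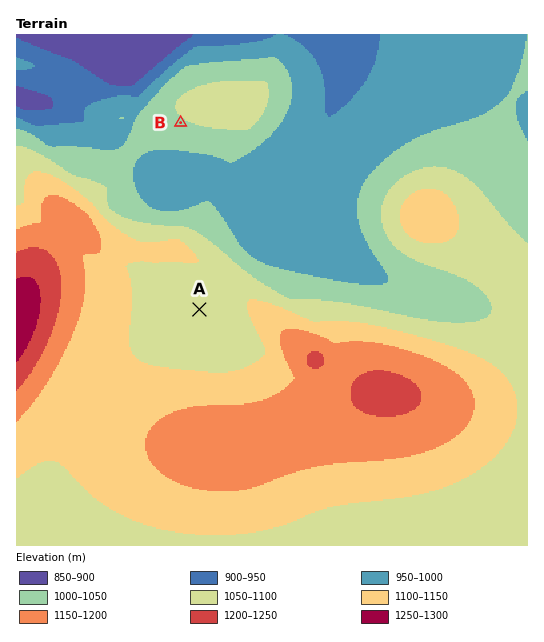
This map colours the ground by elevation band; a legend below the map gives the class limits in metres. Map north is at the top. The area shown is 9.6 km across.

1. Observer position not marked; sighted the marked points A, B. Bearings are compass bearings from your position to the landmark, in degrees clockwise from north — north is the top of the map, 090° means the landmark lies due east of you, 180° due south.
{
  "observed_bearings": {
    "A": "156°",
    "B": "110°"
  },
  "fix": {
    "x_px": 104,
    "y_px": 95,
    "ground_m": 930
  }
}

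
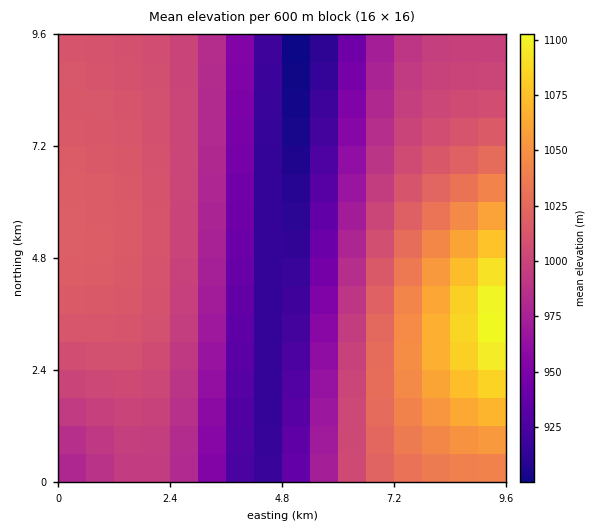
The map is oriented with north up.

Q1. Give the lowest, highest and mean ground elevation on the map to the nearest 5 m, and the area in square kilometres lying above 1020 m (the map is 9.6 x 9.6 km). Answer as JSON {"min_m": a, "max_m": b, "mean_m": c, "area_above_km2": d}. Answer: {"min_m": 900, "max_m": 1110, "mean_m": 990, "area_above_km2": 17.6}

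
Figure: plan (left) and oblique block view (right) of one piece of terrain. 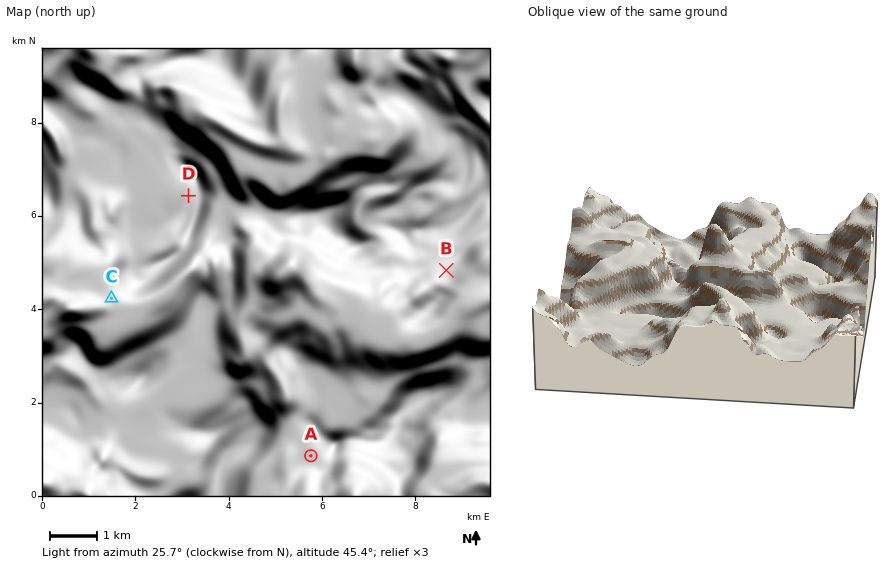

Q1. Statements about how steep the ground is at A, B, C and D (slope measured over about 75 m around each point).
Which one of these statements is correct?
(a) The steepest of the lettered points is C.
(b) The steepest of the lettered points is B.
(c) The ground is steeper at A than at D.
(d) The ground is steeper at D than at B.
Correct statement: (b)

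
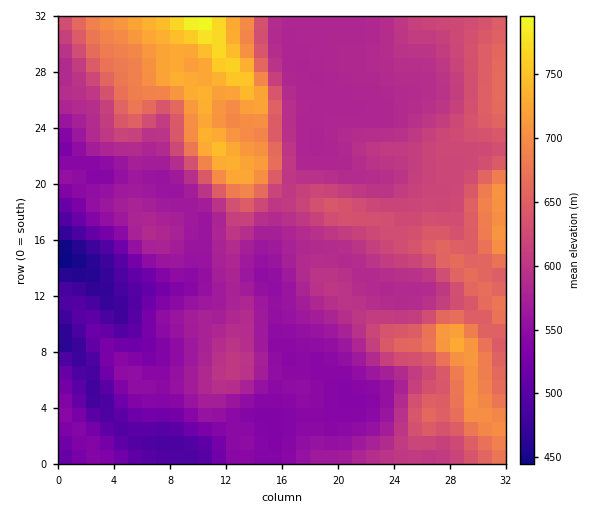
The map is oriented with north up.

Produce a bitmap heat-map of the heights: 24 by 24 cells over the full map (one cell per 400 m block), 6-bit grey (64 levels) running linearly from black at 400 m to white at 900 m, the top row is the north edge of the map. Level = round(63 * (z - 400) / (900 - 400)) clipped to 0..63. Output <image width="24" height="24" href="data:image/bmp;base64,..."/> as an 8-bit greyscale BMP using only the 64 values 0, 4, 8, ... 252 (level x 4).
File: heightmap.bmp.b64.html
<image width="24" height="24" href="data:image/bmp;base64,Qk12BgAAAAAAADYEAAAoAAAAGAAAABgAAAABAAgAAAAAAEACAAATCwAAEwsAAAABAAAAAAAAAAAAAAEBAQACAgIAAwMDAAQEBAAFBQUABgYGAAcHBwAICAgACQkJAAoKCgALCwsADAwMAA0NDQAODg4ADw8PABAQEAAREREAEhISABMTEwAUFBQAFRUVABYWFgAXFxcAGBgYABkZGQAaGhoAGxsbABwcHAAdHR0AHh4eAB8fHwAgICAAISEhACIiIgAjIyMAJCQkACUlJQAmJiYAJycnACgoKAApKSkAKioqACsrKwAsLCwALS0tAC4uLgAvLy8AMDAwADExMQAyMjIAMzMzADQ0NAA1NTUANjY2ADc3NwA4ODgAOTk5ADo6OgA7OzsAPDw8AD09PQA+Pj4APz8/AEBAQABBQUEAQkJCAENDQwBEREQARUVFAEZGRgBHR0cASEhIAElJSQBKSkoAS0tLAExMTABNTU0ATk5OAE9PTwBQUFAAUVFRAFJSUgBTU1MAVFRUAFVVVQBWVlYAV1dXAFhYWABZWVkAWlpaAFtbWwBcXFwAXV1dAF5eXgBfX18AYGBgAGFhYQBiYmIAY2NjAGRkZABlZWUAZmZmAGdnZwBoaGgAaWlpAGpqagBra2sAbGxsAG1tbQBubm4Ab29vAHBwcABxcXEAcnJyAHNzcwB0dHQAdXV1AHZ2dgB3d3cAeHh4AHl5eQB6enoAe3t7AHx8fAB9fX0Afn5+AH9/fwCAgIAAgYGBAIKCggCDg4MAhISEAIWFhQCGhoYAh4eHAIiIiACJiYkAioqKAIuLiwCMjIwAjY2NAI6OjgCPj48AkJCQAJGRkQCSkpIAk5OTAJSUlACVlZUAlpaWAJeXlwCYmJgAmZmZAJqamgCbm5sAnJycAJ2dnQCenp4An5+fAKCgoAChoaEAoqKiAKOjowCkpKQApaWlAKampgCnp6cAqKioAKmpqQCqqqoAq6urAKysrACtra0Arq6uAK+vrwCwsLAAsbGxALKysgCzs7MAtLS0ALW1tQC2trYAt7e3ALi4uAC5ubkAurq6ALu7uwC8vLwAvb29AL6+vgC/v78AwMDAAMHBwQDCwsIAw8PDAMTExADFxcUAxsbGAMfHxwDIyMgAycnJAMrKygDLy8sAzMzMAM3NzQDOzs4Az8/PANDQ0ADR0dEA0tLSANPT0wDU1NQA1dXVANbW1gDX19cA2NjYANnZ2QDa2toA29vbANzc3ADd3d0A3t7eAN/f3wDg4OAA4eHhAOLi4gDj4+MA5OTkAOXl5QDm5uYA5+fnAOjo6ADp6ekA6urqAOvr6wDs7OwA7e3tAO7u7gDv7+8A8PDwAPHx8QDy8vIA8/PzAPT09AD19fUA9vb2APf39wD4+PgA+fn5APr6+gD7+/sA/Pz8AP39/QD+/v4A////ADxERDw0MCwwPEhIREhQVFRcZGhoaHB8jEBEPDAwMDA4QExIREhMTExQWGh0cHiMlEg8MDQ8PEBITEhEREhISEhIUGiAgIiYlEAwLEBISExUWFRMSEhMSEhITGB8fIyYjDwsNEhMSFBYZGRYTExMSEhMUFxweJCYhDAoPEhERExYYGhgTEhISExYZHB0hJiYhCAwQDw8RExUXGRcTEhMTFRkeICEnKSQfCQ0NCw8SFBYWGBYTExQVFxocHB4kJSAhCwwKCg4RExUVFxYUFBYYGRkYGBgbHiAjCgkJCw0QERMVFhQTFRgZGRcXFxgaHiIgBwcJDBATFBMVFhQUFhgZGBgZGhseISEgBggLDxQWFRQWFxUVFhcYGBobHR4gICAlCg0QExcXFhQWGhcWFxgaGxwdHR4eHiEmDREUFRcWFRUXHBwZGRweHh0dHBwcHSImERMUFRUUFBcdIyIcGhwcGxoZGxwcHCEmExISFBUUFhwlKSghGRgYGBgYGRscHB4iERMUFhcWGyQrKSgjGRcXFxkaGhscHBwdEhYZGxkYHygqJyYgGBcXFxgZGRocHR0eFRcaHx8bICgnJSchGBcXFxcXGBkaHB8gGBgbIiMiJSooJyohGBcXFxcXGBgZGx4hGBofIyUoKikqLCodFxcXFxcXGBgZGx4hGB0iJCUoKSgtLSUaFxcXFxcYGBgZHB8hGiAkJScpKiwvKiIYFxcXFxcYGRoaHB4gHSIlJyorLjEvKSIYFxcXFxcYGhscHB0fA=="/>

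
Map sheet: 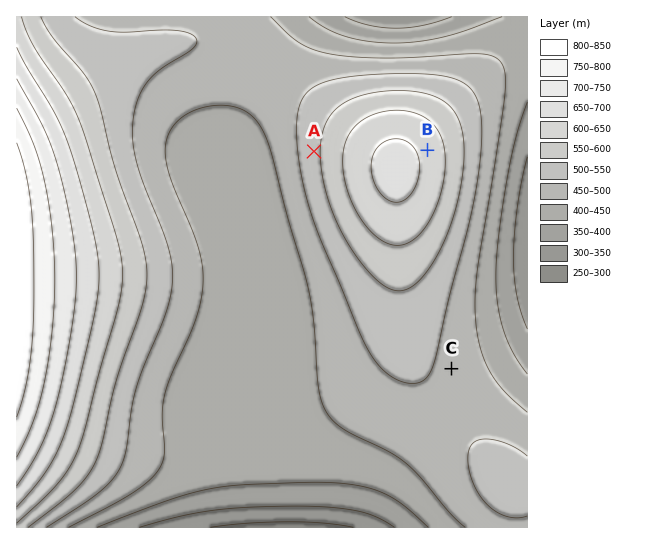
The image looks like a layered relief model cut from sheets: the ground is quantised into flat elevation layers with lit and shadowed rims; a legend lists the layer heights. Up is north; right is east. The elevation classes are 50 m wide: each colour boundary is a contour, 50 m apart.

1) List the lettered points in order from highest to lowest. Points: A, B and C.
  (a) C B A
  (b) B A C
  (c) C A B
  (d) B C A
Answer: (b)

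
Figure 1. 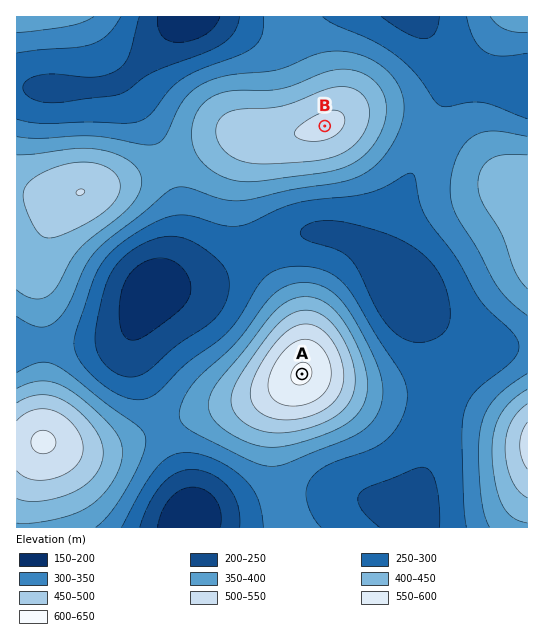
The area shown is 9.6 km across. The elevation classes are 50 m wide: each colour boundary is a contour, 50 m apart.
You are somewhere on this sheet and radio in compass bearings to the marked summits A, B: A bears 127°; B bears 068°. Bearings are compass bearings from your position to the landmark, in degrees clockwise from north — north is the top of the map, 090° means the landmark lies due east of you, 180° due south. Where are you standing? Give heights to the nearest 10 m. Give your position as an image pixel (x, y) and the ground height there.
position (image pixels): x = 96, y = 219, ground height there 450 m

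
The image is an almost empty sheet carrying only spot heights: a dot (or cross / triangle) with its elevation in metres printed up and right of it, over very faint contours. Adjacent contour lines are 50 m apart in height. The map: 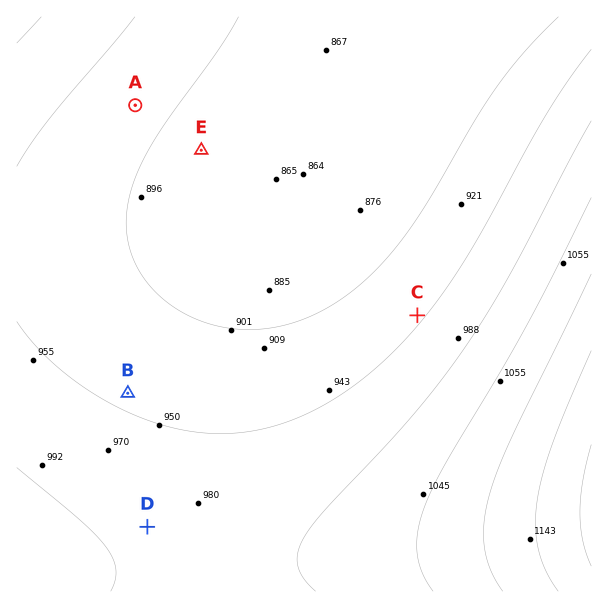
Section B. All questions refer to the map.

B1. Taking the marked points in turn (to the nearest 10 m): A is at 920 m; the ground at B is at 940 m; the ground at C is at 940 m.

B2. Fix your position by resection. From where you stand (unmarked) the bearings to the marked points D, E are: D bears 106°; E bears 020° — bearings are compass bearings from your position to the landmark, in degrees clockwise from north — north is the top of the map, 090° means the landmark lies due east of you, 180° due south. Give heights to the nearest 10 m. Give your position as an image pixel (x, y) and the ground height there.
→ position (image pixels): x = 72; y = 505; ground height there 1000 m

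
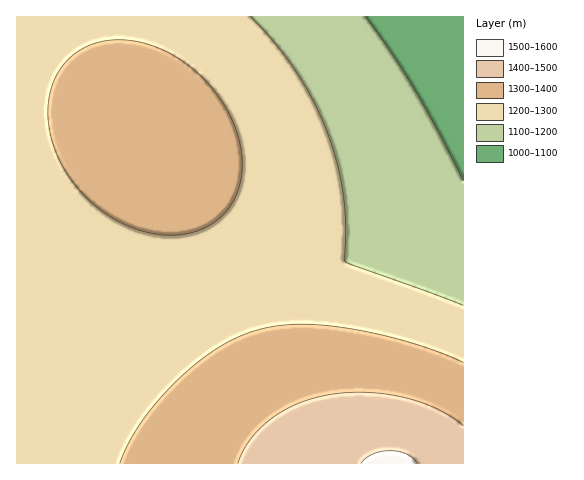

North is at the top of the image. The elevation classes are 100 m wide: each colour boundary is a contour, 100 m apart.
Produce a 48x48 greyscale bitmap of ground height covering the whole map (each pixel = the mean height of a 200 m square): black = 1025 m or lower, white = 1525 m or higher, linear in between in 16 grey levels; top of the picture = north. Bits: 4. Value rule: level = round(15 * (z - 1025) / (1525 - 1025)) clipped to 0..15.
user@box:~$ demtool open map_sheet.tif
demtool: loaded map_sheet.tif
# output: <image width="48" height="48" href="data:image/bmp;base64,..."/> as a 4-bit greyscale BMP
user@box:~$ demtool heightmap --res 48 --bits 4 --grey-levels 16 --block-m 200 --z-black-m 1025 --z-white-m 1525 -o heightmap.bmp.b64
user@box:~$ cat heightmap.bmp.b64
<image width="48" height="48" href="data:image/bmp;base64,Qk32BAAAAAAAAHYAAAAoAAAAMAAAADAAAAABAAQAAAAAAIAEAAATCwAAEwsAABAAAAAAAAAAAAAAABEREQAiIiIAMzMzAERERABVVVUAZmZmAHd3dwCIiIgAmZmZAKqqqgC7u7sAzMzMAN3d3QDu7u4A////AIiIh3eIiJmZmqqru7zMzd3d7u7v/+7t3IiIh3d4iImZmqqru7zMzN3d3u7u7u7d3IiId3d4iImZmqqqu7vMzM3d3d7u7t3dzIiHd3d3iIiZmaqqu7u8zMzd3d3d3d3czIh3d3d3iIiZmZqqq7u7zMzMzd3d3czMy4h3d3d3eIiJmZmqqru7u8zMzMzMzMzLu4d3d3d3d4iImZmaqqq7u7vMzMzMzLu7und3d3d3d3iIiZmZqqqru7u7u7u7u7u6qnd3d3d3d3iIiJmZmqqqqru7u7u7u6qqqXd3d3d3d3eIiImZmZqqqqqqqqqqqqqpmXd3d3d3d3d4iIiZmZmaqqqqqqqqqpmZmXd3d3d3d3d3iIiImZmZmaqqqqmZmZmYiHd3d3d3d3d3d4iIiZmZmZmZmZmZmYiIiHd3d3d3d3d3d3iIiIiZmZmZmZmIiIiHd3d3d3d3d3d3d3eIiIiIiIiIiIiIiHd3d3d3d3d3d3d3d3d3iIiIiIiIiIiHd3d2Znd3d3d3d3d3d3d3d4iIiIiId3d3d3ZmZnd3d3d3d3d3d3d3d3d3d3d3d3d2ZmZlVXd3d3d3d3d3d3d3d3d3d3d3d2ZmZmVVVXd3d3d3d3d3d3d3d3d3d3dmZmZmVVVURHd3d3d3d4iIiIh3d3d3dmZmZmVVVVRERHd3d3d4iIiIiIiId3d3dmZmVVVVRERDM3d3d3iIiIiIiIiIh3d3d2ZmVVVUREQzM3d3eIiIiIiIiIiIiId3d2ZmVVVUREMzM3d3iIiIiIiIiIiIiId3d2ZmVVVEREMzM3d4iIiIiIiIiIiIiIh3d2ZmVVVEREMzM3eIiIiIiImZmZiIiIh3d3ZmVVVEREMzM3iIiIiIiZmZmZmYiIiHd3ZmVVVERDMzM3iIiIiImZmZmZmZiIiHd3ZmVVVERDMzMoiIiIiJmZmZmZmZiIiHd3ZmVVVERDMzMoiIiIiZmZmZmZmZmIiHd3ZmVVREQzMzIoiIiImZmZmZmZmZmIiHd3ZmVVREQzMzIoiIiJmZmZmZmZmZmIiHd2ZmVVREQzMyIoiIiJmZmZmZmZmZmIiHd2ZlVVREMzMyIoiIiZmZmZmZmZmZmIiHd2ZlVUREMzMiIoiIiZmZmZmZmZmZmIh3d2ZlVURDMzMiIoiIiZmZmZmZmZmZiIh3dmZVVERDMzIiIoiIiZmZmZmZmZmZiIh3dmZVVEQzMzIiIoiIiZmZmZmZmZmYiId3ZmVVREQzMyIiIoiIiZmZmZmZmZmIiHd3ZmVVREMzMyIiIoiIiJmZmZmZmZmIiHd2ZlVUREMzMiIiIYiIiJmZmZmZmZiIh3dmZlVURDMzMiIiEYiIiImZmZmZmIiId3dmZVVERDMzIiIiEYiIiIiZmZmYiIiHd3ZmVVREQzMyIiIhEXiIiIiIiIiIiIh3d2ZlVVREMzMyIiIREXeIiIiIiIiIiId3dmZlVUREMzMiIiIREXd4iIiIiIiIh3d3ZmZVVERDMzIiIiEREXd3eIiIiIiHd3d2ZmVVREQzMzIiIhEREQ=="/>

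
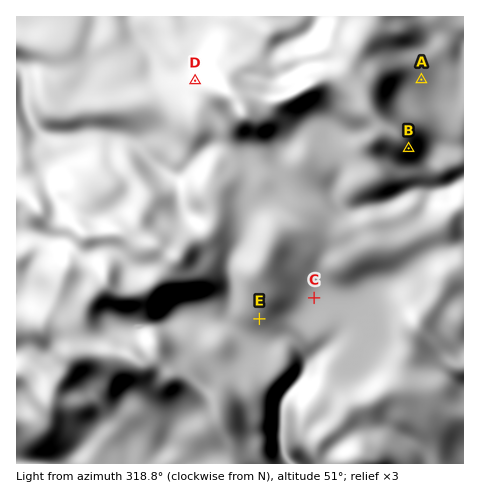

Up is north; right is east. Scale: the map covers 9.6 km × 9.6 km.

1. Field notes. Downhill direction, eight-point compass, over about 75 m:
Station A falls E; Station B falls SE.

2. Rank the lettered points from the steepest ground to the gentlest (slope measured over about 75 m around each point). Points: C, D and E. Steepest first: D E C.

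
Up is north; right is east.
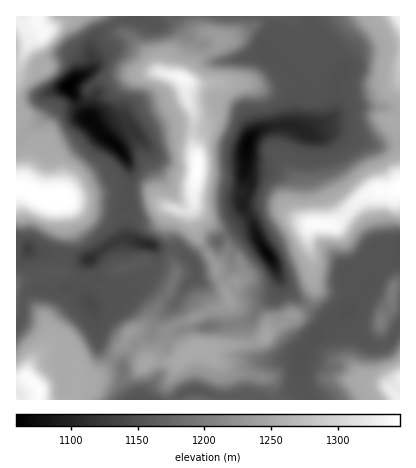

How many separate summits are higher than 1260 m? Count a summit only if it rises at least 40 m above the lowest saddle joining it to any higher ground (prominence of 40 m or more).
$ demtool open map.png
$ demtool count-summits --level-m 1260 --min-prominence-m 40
4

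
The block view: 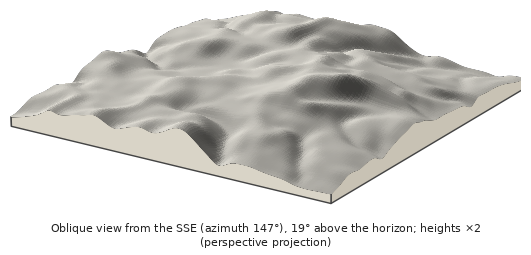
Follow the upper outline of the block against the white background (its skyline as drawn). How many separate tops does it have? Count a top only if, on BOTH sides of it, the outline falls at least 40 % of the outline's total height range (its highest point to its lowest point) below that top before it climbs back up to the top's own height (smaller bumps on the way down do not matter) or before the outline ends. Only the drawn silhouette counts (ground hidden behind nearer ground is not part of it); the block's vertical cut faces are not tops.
1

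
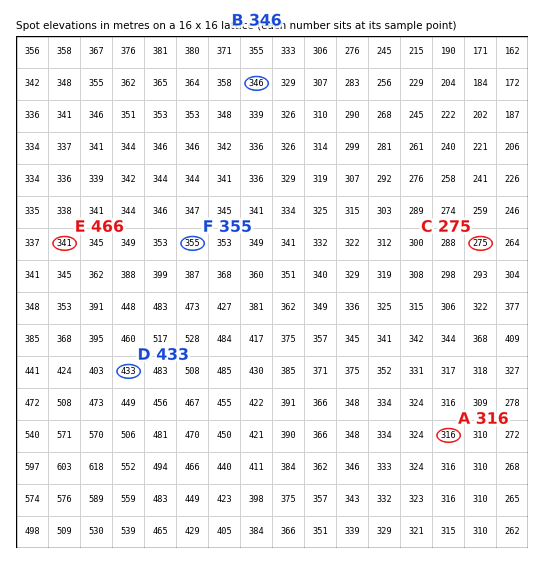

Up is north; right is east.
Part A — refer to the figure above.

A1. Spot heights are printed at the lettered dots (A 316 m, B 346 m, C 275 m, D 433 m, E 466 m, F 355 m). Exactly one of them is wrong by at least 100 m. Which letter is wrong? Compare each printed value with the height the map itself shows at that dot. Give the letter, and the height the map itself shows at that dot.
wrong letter E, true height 341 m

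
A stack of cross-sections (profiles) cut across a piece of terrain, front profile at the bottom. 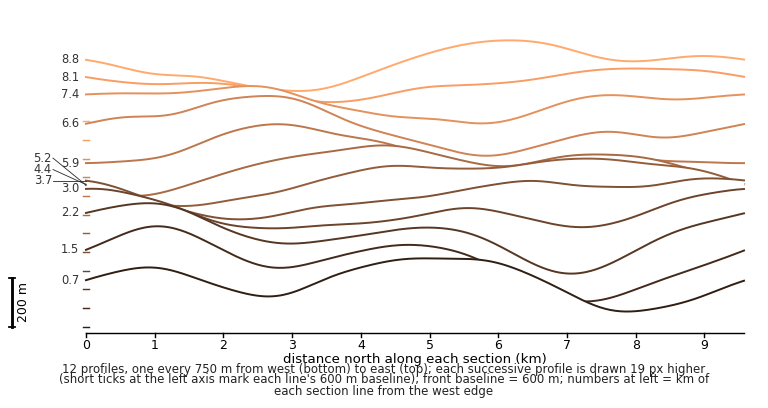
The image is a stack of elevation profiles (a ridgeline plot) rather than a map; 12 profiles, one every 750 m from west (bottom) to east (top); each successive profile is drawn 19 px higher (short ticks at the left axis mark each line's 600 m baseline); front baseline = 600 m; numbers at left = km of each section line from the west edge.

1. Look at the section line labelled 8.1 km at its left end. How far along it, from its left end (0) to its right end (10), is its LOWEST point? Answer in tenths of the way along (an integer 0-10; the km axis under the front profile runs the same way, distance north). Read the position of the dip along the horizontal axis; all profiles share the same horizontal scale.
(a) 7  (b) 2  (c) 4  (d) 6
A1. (c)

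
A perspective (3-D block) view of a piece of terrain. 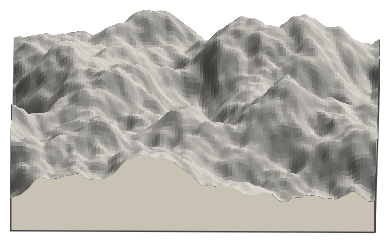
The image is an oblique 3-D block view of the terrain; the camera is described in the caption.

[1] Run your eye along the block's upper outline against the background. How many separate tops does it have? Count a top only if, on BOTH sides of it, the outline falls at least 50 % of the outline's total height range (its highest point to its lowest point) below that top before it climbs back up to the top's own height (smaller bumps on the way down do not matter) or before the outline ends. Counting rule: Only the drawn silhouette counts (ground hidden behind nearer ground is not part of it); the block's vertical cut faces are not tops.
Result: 0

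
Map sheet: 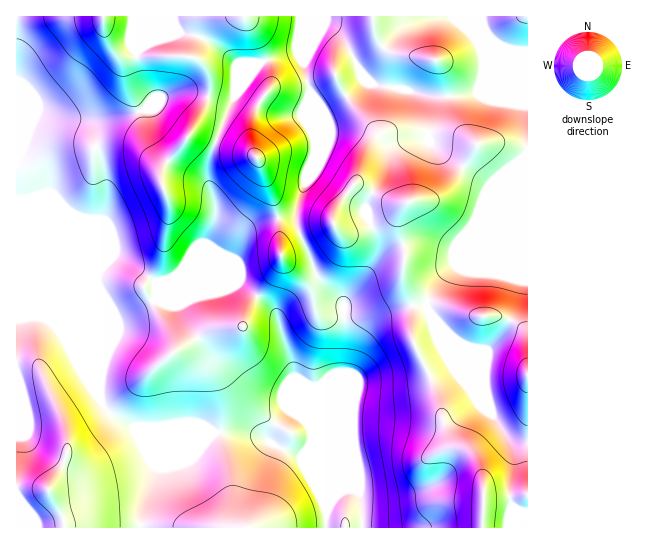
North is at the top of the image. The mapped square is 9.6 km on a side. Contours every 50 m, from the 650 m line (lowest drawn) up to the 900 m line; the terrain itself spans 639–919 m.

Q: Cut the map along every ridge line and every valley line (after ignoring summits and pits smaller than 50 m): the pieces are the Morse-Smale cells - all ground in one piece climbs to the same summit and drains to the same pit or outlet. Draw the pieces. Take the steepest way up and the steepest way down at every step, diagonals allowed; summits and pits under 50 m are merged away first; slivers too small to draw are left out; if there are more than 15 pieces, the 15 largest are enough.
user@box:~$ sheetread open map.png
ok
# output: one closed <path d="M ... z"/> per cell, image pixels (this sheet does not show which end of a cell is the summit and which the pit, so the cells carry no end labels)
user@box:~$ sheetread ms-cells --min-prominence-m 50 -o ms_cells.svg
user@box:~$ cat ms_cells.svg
<path d="M41 115l-6 2-19 42 0 159 9 1 9-3 8 1 8 4 10 10 27 50 24 34 34 17 105 1 12 4 20 12 19 7 23 45 3 8 0 19 201-1 0-84-14-2-7-4-19-30-25-62-28-26-9-12-4-2-17 2-24 8-10 5-11 14-11 43-22 53-1 73-1-50-29-70-4-21-17-51-36-28-26 10-18 3-9 4-31 0 1-17-38-27-4-1-13 14 0-44 6-19 0-20-10-39-14-18-12-5-20-4z"/><path d="M306 16l-290 1 0 141 21-43 38 10 8 4 8 8 10 22 6 27 0 20-6 19 0 44 14-14 37 24 4 4 1 13 48-50 11-29-1-15-7-19 0-20 20-53 11-21 22-26 33-10 5-3 8-20z"/><path d="M37 316l-21 3 1 209 310-1 0-18-3-8-23-45-19-7-20-12-12-4-105-1-11-4-23-13-6-6-22-35-23-43-14-12z"/><path d="M365 77l-1 5-11 10-28 17-16-15 0 28 6 13 0 20-19 56 1 16 22 52 25 26 0 66-17 42 0 16 22-52 14-48 8-9 16-8 24-7 16 1 2-9 8-14 19-18 13-35 7-9 16-36-5-1-48-32-8-9-3-5 1-33-1-6-5-4-18-6-28-4z"/><path d="M306 31l-9 21-36 11-25 30-28 70 0 20 8 26-3 18-8 19-50 53 31 1 9-4 18-3 26-10 36 28 17 51 4 21 29 70 1 50 1-90 17-42 1-49-1-17-25-26-23-57 1-17 18-50 0-20-6-13 2-29-7-26 3-13z"/><path d="M527 16l-220 0 0 38-3 13 5 24 14 18 20-10 16-12 5-5-1-6 14 9 28 4 18 6 5 4 1 6-1 33 3 5 8 9 48 32 4 0 37-31z"/><path d="M527 153l-34 29-13 31-11 17-13 35-15 13-14 25 2 10 6 6 28 26 28 68 16 24 12 6 9-1z"/>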